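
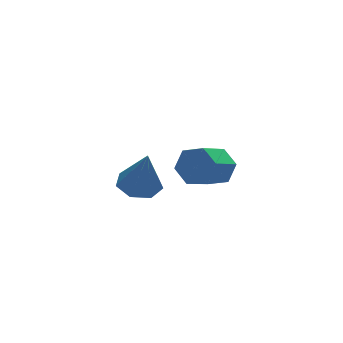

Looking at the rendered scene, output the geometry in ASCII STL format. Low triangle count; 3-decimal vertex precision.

solid 
facet normal -0.067 0.262 -0.963
outer loop
vertex -3.362 0.429 0.852
vertex -4.015 0.827 1.006
vertex -3.277 1.078 1.023
endloop
endfacet
facet normal 0.937 -0.199 0.288
outer loop
vertex -3.362 0.429 0.852
vertex -3.277 1.078 1.023
vertex -3.905 0.393 2.594
endloop
endfacet
facet normal -0.067 0.264 -0.962
outer loop
vertex -3.277 1.078 1.023
vertex -4.015 0.827 1.006
vertex -3.747 1.538 1.182
endloop
endfacet
facet normal 0.685 0.526 0.503
outer loop
vertex -3.277 1.078 1.023
vertex -3.747 1.538 1.182
vertex -3.905 0.393 2.594
endloop
endfacet
facet normal -0.067 0.263 -0.962
outer loop
vertex -3.747 1.538 1.182
vertex -4.015 0.827 1.006
vertex -4.419 1.463 1.208
endloop
endfacet
facet normal -0.063 0.779 0.624
outer loop
vertex -3.747 1.538 1.182
vertex -4.419 1.463 1.208
vertex -3.905 0.393 2.594
endloop
endfacet
facet normal -0.067 0.263 -0.962
outer loop
vertex -4.419 1.463 1.208
vertex -4.015 0.827 1.006
vertex -4.787 0.909 1.082
endloop
endfacet
facet normal -0.744 0.367 0.559
outer loop
vertex -4.419 1.463 1.208
vertex -4.787 0.909 1.082
vertex -3.905 0.393 2.594
endloop
endfacet
facet normal -0.067 0.263 -0.963
outer loop
vertex -4.787 0.909 1.082
vertex -4.015 0.827 1.006
vertex -4.574 0.293 0.899
endloop
endfacet
facet normal -0.845 -0.398 0.357
outer loop
vertex -4.787 0.909 1.082
vertex -4.574 0.293 0.899
vertex -3.905 0.393 2.594
endloop
endfacet
facet normal -0.068 0.264 -0.962
outer loop
vertex -4.574 0.293 0.899
vertex -4.015 0.827 1.006
vertex -3.94 0.08 0.796
endloop
endfacet
facet normal -0.289 -0.942 0.170
outer loop
vertex -4.574 0.293 0.899
vertex -3.94 0.08 0.796
vertex -3.905 0.393 2.594
endloop
endfacet
facet normal -0.066 0.264 -0.962
outer loop
vertex -3.94 0.08 0.796
vertex -4.015 0.827 1.006
vertex -3.362 0.429 0.852
endloop
endfacet
facet normal 0.502 -0.854 0.139
outer loop
vertex -3.94 0.08 0.796
vertex -3.362 0.429 0.852
vertex -3.905 0.393 2.594
endloop
endfacet
facet normal 0.747 0.421 -0.514
outer loop
vertex 0.761 3.392 -1.13
vertex 0.243 3.931 -1.441
vertex 0.629 4.093 -0.747
endloop
endfacet
facet normal 0.645 -0.269 0.715
outer loop
vertex 0.761 3.392 -1.13
vertex 0.629 4.093 -0.747
vertex -0.345 2.769 -0.368
endloop
endfacet
facet normal 0.644 -0.269 0.716
outer loop
vertex -0.345 2.769 -0.368
vertex 0.629 4.093 -0.747
vertex -0.477 3.471 0.014
endloop
endfacet
facet normal -0.747 -0.421 0.515
outer loop
vertex -0.345 2.769 -0.368
vertex -0.477 3.471 0.014
vertex -0.863 3.309 -0.679
endloop
endfacet
facet normal 0.747 0.421 -0.514
outer loop
vertex 0.629 4.093 -0.747
vertex 0.243 3.931 -1.441
vertex 0.111 4.633 -1.058
endloop
endfacet
facet normal 0.181 0.616 0.767
outer loop
vertex 0.629 4.093 -0.747
vertex 0.111 4.633 -1.058
vertex -0.477 3.471 0.014
endloop
endfacet
facet normal 0.181 0.616 0.767
outer loop
vertex -0.477 3.471 0.014
vertex 0.111 4.633 -1.058
vertex -0.995 4.01 -0.297
endloop
endfacet
facet normal -0.747 -0.421 0.515
outer loop
vertex -0.477 3.471 0.014
vertex -0.995 4.01 -0.297
vertex -0.863 3.309 -0.679
endloop
endfacet
facet normal 0.747 0.421 -0.514
outer loop
vertex 0.111 4.633 -1.058
vertex 0.243 3.931 -1.441
vertex -0.275 4.471 -1.752
endloop
endfacet
facet normal -0.463 0.885 0.051
outer loop
vertex 0.111 4.633 -1.058
vertex -0.275 4.471 -1.752
vertex -0.995 4.01 -0.297
endloop
endfacet
facet normal -0.463 0.885 0.051
outer loop
vertex -0.995 4.01 -0.297
vertex -0.275 4.471 -1.752
vertex -1.381 3.848 -0.99
endloop
endfacet
facet normal -0.747 -0.421 0.515
outer loop
vertex -0.995 4.01 -0.297
vertex -1.381 3.848 -0.99
vertex -0.863 3.309 -0.679
endloop
endfacet
facet normal 0.747 0.421 -0.515
outer loop
vertex -0.275 4.471 -1.752
vertex 0.243 3.931 -1.441
vertex -0.143 3.769 -2.134
endloop
endfacet
facet normal -0.644 0.268 -0.716
outer loop
vertex -0.275 4.471 -1.752
vertex -0.143 3.769 -2.134
vertex -1.381 3.848 -0.99
endloop
endfacet
facet normal -0.644 0.270 -0.716
outer loop
vertex -1.381 3.848 -0.99
vertex -0.143 3.769 -2.134
vertex -1.249 3.147 -1.373
endloop
endfacet
facet normal -0.747 -0.421 0.514
outer loop
vertex -1.381 3.848 -0.99
vertex -1.249 3.147 -1.373
vertex -0.863 3.309 -0.679
endloop
endfacet
facet normal 0.747 0.421 -0.515
outer loop
vertex -0.143 3.769 -2.134
vertex 0.243 3.931 -1.441
vertex 0.375 3.23 -1.823
endloop
endfacet
facet normal -0.181 -0.616 -0.767
outer loop
vertex -0.143 3.769 -2.134
vertex 0.375 3.23 -1.823
vertex -1.249 3.147 -1.373
endloop
endfacet
facet normal -0.181 -0.615 -0.767
outer loop
vertex -1.249 3.147 -1.373
vertex 0.375 3.23 -1.823
vertex -0.731 2.607 -1.062
endloop
endfacet
facet normal -0.747 -0.421 0.514
outer loop
vertex -1.249 3.147 -1.373
vertex -0.731 2.607 -1.062
vertex -0.863 3.309 -0.679
endloop
endfacet
facet normal 0.747 0.421 -0.515
outer loop
vertex 0.375 3.23 -1.823
vertex 0.243 3.931 -1.441
vertex 0.761 3.392 -1.13
endloop
endfacet
facet normal 0.463 -0.885 -0.051
outer loop
vertex 0.375 3.23 -1.823
vertex 0.761 3.392 -1.13
vertex -0.731 2.607 -1.062
endloop
endfacet
facet normal 0.463 -0.885 -0.051
outer loop
vertex -0.731 2.607 -1.062
vertex 0.761 3.392 -1.13
vertex -0.345 2.769 -0.368
endloop
endfacet
facet normal -0.747 -0.421 0.514
outer loop
vertex -0.731 2.607 -1.062
vertex -0.345 2.769 -0.368
vertex -0.863 3.309 -0.679
endloop
endfacet

endsolid


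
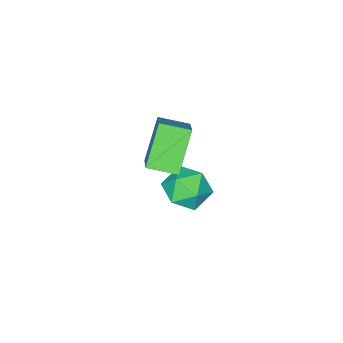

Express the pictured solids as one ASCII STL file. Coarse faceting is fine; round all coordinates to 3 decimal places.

solid 
facet normal -0.585 0.782 -0.216
outer loop
vertex 0.666 -2.782 4.525
vertex 1.79 -2.336 3.098
vertex -0.299 -3.801 3.447
endloop
endfacet
facet normal -0.601 -0.238 0.763
outer loop
vertex 0.39 -4.724 3.702
vertex 0.666 -2.782 4.525
vertex -0.299 -3.801 3.447
endloop
endfacet
facet normal -0.585 0.782 -0.217
outer loop
vertex -0.299 -3.801 3.447
vertex 1.79 -2.336 3.098
vertex 0.825 -3.356 2.02
endloop
endfacet
facet normal -0.546 -0.576 -0.609
outer loop
vertex 0.825 -3.356 2.02
vertex 0.39 -4.724 3.702
vertex -0.299 -3.801 3.447
endloop
endfacet
facet normal 0.545 0.575 0.609
outer loop
vertex 0.666 -2.782 4.525
vertex 2.479 -3.259 3.353
vertex 1.79 -2.336 3.098
endloop
endfacet
facet normal -0.601 -0.238 0.763
outer loop
vertex 1.355 -3.704 4.78
vertex 0.666 -2.782 4.525
vertex 0.39 -4.724 3.702
endloop
endfacet
facet normal 0.545 0.576 0.609
outer loop
vertex 1.355 -3.704 4.78
vertex 2.479 -3.259 3.353
vertex 0.666 -2.782 4.525
endloop
endfacet
facet normal 0.601 0.238 -0.763
outer loop
vertex 1.79 -2.336 3.098
vertex 2.479 -3.259 3.353
vertex 0.825 -3.356 2.02
endloop
endfacet
facet normal -0.545 -0.576 -0.609
outer loop
vertex 1.514 -4.278 2.275
vertex 0.39 -4.724 3.702
vertex 0.825 -3.356 2.02
endloop
endfacet
facet normal 0.601 0.238 -0.763
outer loop
vertex 0.825 -3.356 2.02
vertex 2.479 -3.259 3.353
vertex 1.514 -4.278 2.275
endloop
endfacet
facet normal 0.585 -0.782 0.216
outer loop
vertex 1.514 -4.278 2.275
vertex 1.355 -3.704 4.78
vertex 0.39 -4.724 3.702
endloop
endfacet
facet normal 0.584 -0.782 0.216
outer loop
vertex 2.479 -3.259 3.353
vertex 1.355 -3.704 4.78
vertex 1.514 -4.278 2.275
endloop
endfacet
facet normal 0.159 0.443 0.882
outer loop
vertex 0.198 -2.956 0.084
vertex -0.593 -3.463 0.481
vertex 0.342 -3.869 0.516
endloop
endfacet
facet normal 0.770 0.368 0.522
outer loop
vertex 0.198 -2.956 0.084
vertex 0.342 -3.869 0.516
vertex 0.82 -3.634 -0.355
endloop
endfacet
facet normal 0.699 0.708 -0.102
outer loop
vertex 0.198 -2.956 0.084
vertex 0.82 -3.634 -0.355
vertex 0.18 -3.084 -0.927
endloop
endfacet
facet normal 0.045 0.991 -0.126
outer loop
vertex 0.198 -2.956 0.084
vertex 0.18 -3.084 -0.927
vertex -0.693 -2.979 -0.411
endloop
endfacet
facet normal -0.289 0.828 0.481
outer loop
vertex 0.198 -2.956 0.084
vertex -0.693 -2.979 -0.411
vertex -0.593 -3.463 0.481
endloop
endfacet
facet normal 0.863 -0.327 0.386
outer loop
vertex 0.82 -3.634 -0.355
vertex 0.342 -3.869 0.516
vertex 0.413 -4.561 -0.229
endloop
endfacet
facet normal -0.126 -0.206 0.970
outer loop
vertex 0.342 -3.869 0.516
vertex -0.593 -3.463 0.481
vertex -0.46 -4.456 0.287
endloop
endfacet
facet normal -0.850 0.417 0.322
outer loop
vertex -0.593 -3.463 0.481
vertex -0.693 -2.979 -0.411
vertex -1.1 -3.906 -0.285
endloop
endfacet
facet normal -0.310 0.682 -0.663
outer loop
vertex -0.693 -2.979 -0.411
vertex 0.18 -3.084 -0.927
vertex -0.622 -3.671 -1.156
endloop
endfacet
facet normal 0.749 0.222 -0.624
outer loop
vertex 0.18 -3.084 -0.927
vertex 0.82 -3.634 -0.355
vertex 0.313 -4.077 -1.121
endloop
endfacet
facet normal -0.045 -0.991 0.126
outer loop
vertex -0.478 -4.584 -0.724
vertex 0.413 -4.561 -0.229
vertex -0.46 -4.456 0.287
endloop
endfacet
facet normal -0.699 -0.708 0.102
outer loop
vertex -0.478 -4.584 -0.724
vertex -0.46 -4.456 0.287
vertex -1.1 -3.906 -0.285
endloop
endfacet
facet normal -0.770 -0.368 -0.522
outer loop
vertex -0.478 -4.584 -0.724
vertex -1.1 -3.906 -0.285
vertex -0.622 -3.671 -1.156
endloop
endfacet
facet normal -0.159 -0.443 -0.882
outer loop
vertex -0.478 -4.584 -0.724
vertex -0.622 -3.671 -1.156
vertex 0.313 -4.077 -1.121
endloop
endfacet
facet normal 0.289 -0.828 -0.481
outer loop
vertex -0.478 -4.584 -0.724
vertex 0.313 -4.077 -1.121
vertex 0.413 -4.561 -0.229
endloop
endfacet
facet normal 0.310 -0.682 0.663
outer loop
vertex -0.46 -4.456 0.287
vertex 0.413 -4.561 -0.229
vertex 0.342 -3.869 0.516
endloop
endfacet
facet normal -0.749 -0.222 0.624
outer loop
vertex -1.1 -3.906 -0.285
vertex -0.46 -4.456 0.287
vertex -0.593 -3.463 0.481
endloop
endfacet
facet normal -0.863 0.327 -0.386
outer loop
vertex -0.622 -3.671 -1.156
vertex -1.1 -3.906 -0.285
vertex -0.693 -2.979 -0.411
endloop
endfacet
facet normal 0.126 0.206 -0.970
outer loop
vertex 0.313 -4.077 -1.121
vertex -0.622 -3.671 -1.156
vertex 0.18 -3.084 -0.927
endloop
endfacet
facet normal 0.850 -0.417 -0.322
outer loop
vertex 0.413 -4.561 -0.229
vertex 0.313 -4.077 -1.121
vertex 0.82 -3.634 -0.355
endloop
endfacet

endsolid


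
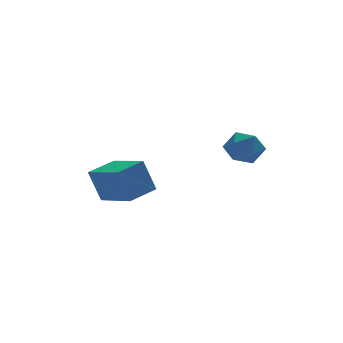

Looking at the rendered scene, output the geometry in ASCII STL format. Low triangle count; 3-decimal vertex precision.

solid 
facet normal -0.547 0.751 0.371
outer loop
vertex 2.261 -0.096 -0.058
vertex 2.726 -0.052 0.538
vertex 2.866 0.357 -0.083
endloop
endfacet
facet normal -0.572 0.746 -0.341
outer loop
vertex 2.261 -0.096 -0.058
vertex 2.866 0.357 -0.083
vertex 2.681 -0.061 -0.686
endloop
endfacet
facet normal -0.829 0.113 -0.548
outer loop
vertex 2.261 -0.096 -0.058
vertex 2.681 -0.061 -0.686
vertex 2.426 -0.73 -0.438
endloop
endfacet
facet normal -0.962 -0.272 0.036
outer loop
vertex 2.261 -0.096 -0.058
vertex 2.426 -0.73 -0.438
vertex 2.453 -0.724 0.319
endloop
endfacet
facet normal -0.787 0.123 0.605
outer loop
vertex 2.261 -0.096 -0.058
vertex 2.453 -0.724 0.319
vertex 2.726 -0.052 0.538
endloop
endfacet
facet normal 0.095 0.804 -0.587
outer loop
vertex 2.681 -0.061 -0.686
vertex 2.866 0.357 -0.083
vertex 3.407 0.004 -0.479
endloop
endfacet
facet normal 0.137 0.813 0.566
outer loop
vertex 2.866 0.357 -0.083
vertex 2.726 -0.052 0.538
vertex 3.434 0.01 0.278
endloop
endfacet
facet normal -0.251 -0.206 0.946
outer loop
vertex 2.726 -0.052 0.538
vertex 2.453 -0.724 0.319
vertex 3.179 -0.659 0.526
endloop
endfacet
facet normal -0.533 -0.846 0.026
outer loop
vertex 2.453 -0.724 0.319
vertex 2.426 -0.73 -0.438
vertex 2.994 -1.077 -0.077
endloop
endfacet
facet normal -0.319 -0.220 -0.922
outer loop
vertex 2.426 -0.73 -0.438
vertex 2.681 -0.061 -0.686
vertex 3.134 -0.668 -0.698
endloop
endfacet
facet normal 0.962 0.272 -0.036
outer loop
vertex 3.599 -0.624 -0.102
vertex 3.407 0.004 -0.479
vertex 3.434 0.01 0.278
endloop
endfacet
facet normal 0.829 -0.113 0.548
outer loop
vertex 3.599 -0.624 -0.102
vertex 3.434 0.01 0.278
vertex 3.179 -0.659 0.526
endloop
endfacet
facet normal 0.572 -0.746 0.341
outer loop
vertex 3.599 -0.624 -0.102
vertex 3.179 -0.659 0.526
vertex 2.994 -1.077 -0.077
endloop
endfacet
facet normal 0.547 -0.751 -0.371
outer loop
vertex 3.599 -0.624 -0.102
vertex 2.994 -1.077 -0.077
vertex 3.134 -0.668 -0.698
endloop
endfacet
facet normal 0.787 -0.123 -0.605
outer loop
vertex 3.599 -0.624 -0.102
vertex 3.134 -0.668 -0.698
vertex 3.407 0.004 -0.479
endloop
endfacet
facet normal 0.533 0.846 -0.026
outer loop
vertex 3.434 0.01 0.278
vertex 3.407 0.004 -0.479
vertex 2.866 0.357 -0.083
endloop
endfacet
facet normal 0.319 0.220 0.922
outer loop
vertex 3.179 -0.659 0.526
vertex 3.434 0.01 0.278
vertex 2.726 -0.052 0.538
endloop
endfacet
facet normal -0.095 -0.804 0.587
outer loop
vertex 2.994 -1.077 -0.077
vertex 3.179 -0.659 0.526
vertex 2.453 -0.724 0.319
endloop
endfacet
facet normal -0.137 -0.813 -0.566
outer loop
vertex 3.134 -0.668 -0.698
vertex 2.994 -1.077 -0.077
vertex 2.426 -0.73 -0.438
endloop
endfacet
facet normal 0.251 0.206 -0.946
outer loop
vertex 3.407 0.004 -0.479
vertex 3.134 -0.668 -0.698
vertex 2.681 -0.061 -0.686
endloop
endfacet
facet normal -0.863 -0.467 -0.194
outer loop
vertex -1.328 -0.03 -0.928
vertex -1.992 1.381 -1.369
vertex -0.935 -0.236 -2.182
endloop
endfacet
facet normal 0.410 -0.871 0.271
outer loop
vertex 0.092 0.319 -1.951
vertex -1.328 -0.03 -0.928
vertex -0.935 -0.236 -2.182
endloop
endfacet
facet normal -0.863 -0.467 -0.194
outer loop
vertex -0.935 -0.236 -2.182
vertex -1.992 1.381 -1.369
vertex -1.599 1.174 -2.622
endloop
endfacet
facet normal 0.296 -0.155 -0.943
outer loop
vertex -1.599 1.174 -2.622
vertex 0.092 0.319 -1.951
vertex -0.935 -0.236 -2.182
endloop
endfacet
facet normal -0.296 0.155 0.942
outer loop
vertex -1.328 -0.03 -0.928
vertex -0.965 1.936 -1.138
vertex -1.992 1.381 -1.369
endloop
endfacet
facet normal 0.410 -0.870 0.272
outer loop
vertex -0.301 0.526 -0.698
vertex -1.328 -0.03 -0.928
vertex 0.092 0.319 -1.951
endloop
endfacet
facet normal -0.295 0.155 0.943
outer loop
vertex -0.301 0.526 -0.698
vertex -0.965 1.936 -1.138
vertex -1.328 -0.03 -0.928
endloop
endfacet
facet normal -0.409 0.871 -0.272
outer loop
vertex -1.992 1.381 -1.369
vertex -0.965 1.936 -1.138
vertex -1.599 1.174 -2.622
endloop
endfacet
facet normal 0.295 -0.156 -0.943
outer loop
vertex -0.572 1.73 -2.392
vertex 0.092 0.319 -1.951
vertex -1.599 1.174 -2.622
endloop
endfacet
facet normal -0.410 0.870 -0.272
outer loop
vertex -1.599 1.174 -2.622
vertex -0.965 1.936 -1.138
vertex -0.572 1.73 -2.392
endloop
endfacet
facet normal 0.863 0.467 0.194
outer loop
vertex -0.572 1.73 -2.392
vertex -0.301 0.526 -0.698
vertex 0.092 0.319 -1.951
endloop
endfacet
facet normal 0.863 0.467 0.194
outer loop
vertex -0.965 1.936 -1.138
vertex -0.301 0.526 -0.698
vertex -0.572 1.73 -2.392
endloop
endfacet

endsolid


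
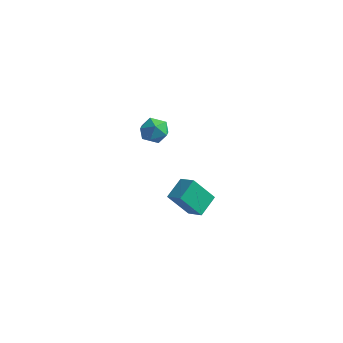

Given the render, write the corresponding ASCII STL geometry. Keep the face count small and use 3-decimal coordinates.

solid 
facet normal -0.495 -0.356 0.793
outer loop
vertex 4.014 -0.114 -2.52
vertex 2.903 0.211 -3.067
vertex 3.934 -1.562 -3.219
endloop
endfacet
facet normal 0.868 -0.254 0.427
outer loop
vertex 4.977 -0.811 -4.893
vertex 4.014 -0.114 -2.52
vertex 3.934 -1.562 -3.219
endloop
endfacet
facet normal -0.495 -0.356 0.793
outer loop
vertex 3.934 -1.562 -3.219
vertex 2.903 0.211 -3.067
vertex 2.823 -1.237 -3.766
endloop
endfacet
facet normal -0.049 -0.899 -0.434
outer loop
vertex 2.823 -1.237 -3.766
vertex 4.977 -0.811 -4.893
vertex 3.934 -1.562 -3.219
endloop
endfacet
facet normal 0.049 0.899 0.434
outer loop
vertex 4.014 -0.114 -2.52
vertex 3.946 0.962 -4.741
vertex 2.903 0.211 -3.067
endloop
endfacet
facet normal 0.868 -0.254 0.427
outer loop
vertex 5.057 0.637 -4.194
vertex 4.014 -0.114 -2.52
vertex 4.977 -0.811 -4.893
endloop
endfacet
facet normal 0.049 0.899 0.434
outer loop
vertex 5.057 0.637 -4.194
vertex 3.946 0.962 -4.741
vertex 4.014 -0.114 -2.52
endloop
endfacet
facet normal -0.868 0.254 -0.427
outer loop
vertex 2.903 0.211 -3.067
vertex 3.946 0.962 -4.741
vertex 2.823 -1.237 -3.766
endloop
endfacet
facet normal -0.049 -0.899 -0.434
outer loop
vertex 3.866 -0.486 -5.44
vertex 4.977 -0.811 -4.893
vertex 2.823 -1.237 -3.766
endloop
endfacet
facet normal -0.868 0.254 -0.427
outer loop
vertex 2.823 -1.237 -3.766
vertex 3.946 0.962 -4.741
vertex 3.866 -0.486 -5.44
endloop
endfacet
facet normal 0.495 0.356 -0.793
outer loop
vertex 3.866 -0.486 -5.44
vertex 5.057 0.637 -4.194
vertex 4.977 -0.811 -4.893
endloop
endfacet
facet normal 0.495 0.356 -0.793
outer loop
vertex 3.946 0.962 -4.741
vertex 5.057 0.637 -4.194
vertex 3.866 -0.486 -5.44
endloop
endfacet
facet normal -0.727 0.553 0.408
outer loop
vertex 2.789 -2.183 3.781
vertex 2.151 -2.927 3.652
vertex 2.671 -2.861 4.49
endloop
endfacet
facet normal -0.091 0.727 0.680
outer loop
vertex 2.789 -2.183 3.781
vertex 2.671 -2.861 4.49
vertex 3.576 -2.536 4.263
endloop
endfacet
facet normal 0.331 0.933 0.143
outer loop
vertex 2.789 -2.183 3.781
vertex 3.576 -2.536 4.263
vertex 3.616 -2.4 3.285
endloop
endfacet
facet normal -0.045 0.886 -0.462
outer loop
vertex 2.789 -2.183 3.781
vertex 3.616 -2.4 3.285
vertex 2.735 -2.642 2.907
endloop
endfacet
facet normal -0.698 0.651 -0.299
outer loop
vertex 2.789 -2.183 3.781
vertex 2.735 -2.642 2.907
vertex 2.151 -2.927 3.652
endloop
endfacet
facet normal 0.193 0.141 0.971
outer loop
vertex 3.576 -2.536 4.263
vertex 2.671 -2.861 4.49
vertex 3.425 -3.498 4.433
endloop
endfacet
facet normal -0.836 -0.141 0.530
outer loop
vertex 2.671 -2.861 4.49
vertex 2.151 -2.927 3.652
vertex 2.544 -3.74 4.055
endloop
endfacet
facet normal -0.790 0.016 -0.613
outer loop
vertex 2.151 -2.927 3.652
vertex 2.735 -2.642 2.907
vertex 2.584 -3.604 3.077
endloop
endfacet
facet normal 0.268 0.396 -0.878
outer loop
vertex 2.735 -2.642 2.907
vertex 3.616 -2.4 3.285
vertex 3.489 -3.279 2.85
endloop
endfacet
facet normal 0.875 0.473 0.102
outer loop
vertex 3.616 -2.4 3.285
vertex 3.576 -2.536 4.263
vertex 4.009 -3.213 3.688
endloop
endfacet
facet normal 0.045 -0.886 0.462
outer loop
vertex 3.371 -3.957 3.559
vertex 3.425 -3.498 4.433
vertex 2.544 -3.74 4.055
endloop
endfacet
facet normal -0.331 -0.933 -0.143
outer loop
vertex 3.371 -3.957 3.559
vertex 2.544 -3.74 4.055
vertex 2.584 -3.604 3.077
endloop
endfacet
facet normal 0.091 -0.727 -0.680
outer loop
vertex 3.371 -3.957 3.559
vertex 2.584 -3.604 3.077
vertex 3.489 -3.279 2.85
endloop
endfacet
facet normal 0.727 -0.553 -0.408
outer loop
vertex 3.371 -3.957 3.559
vertex 3.489 -3.279 2.85
vertex 4.009 -3.213 3.688
endloop
endfacet
facet normal 0.698 -0.651 0.299
outer loop
vertex 3.371 -3.957 3.559
vertex 4.009 -3.213 3.688
vertex 3.425 -3.498 4.433
endloop
endfacet
facet normal -0.268 -0.396 0.878
outer loop
vertex 2.544 -3.74 4.055
vertex 3.425 -3.498 4.433
vertex 2.671 -2.861 4.49
endloop
endfacet
facet normal -0.875 -0.473 -0.102
outer loop
vertex 2.584 -3.604 3.077
vertex 2.544 -3.74 4.055
vertex 2.151 -2.927 3.652
endloop
endfacet
facet normal -0.193 -0.141 -0.971
outer loop
vertex 3.489 -3.279 2.85
vertex 2.584 -3.604 3.077
vertex 2.735 -2.642 2.907
endloop
endfacet
facet normal 0.836 0.141 -0.530
outer loop
vertex 4.009 -3.213 3.688
vertex 3.489 -3.279 2.85
vertex 3.616 -2.4 3.285
endloop
endfacet
facet normal 0.790 -0.016 0.613
outer loop
vertex 3.425 -3.498 4.433
vertex 4.009 -3.213 3.688
vertex 3.576 -2.536 4.263
endloop
endfacet

endsolid


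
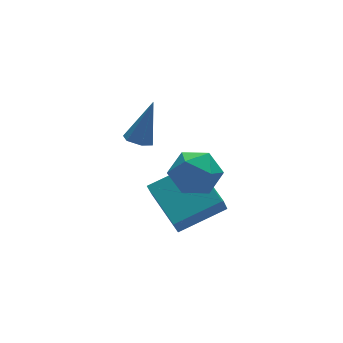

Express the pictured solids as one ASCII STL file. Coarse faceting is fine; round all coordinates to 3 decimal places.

solid 
facet normal -0.639 0.445 0.627
outer loop
vertex -2.572 -1.59 -0.896
vertex -2.1 -2.069 -0.074
vertex -1.759 -1.118 -0.402
endloop
endfacet
facet normal -0.524 0.850 0.050
outer loop
vertex -2.572 -1.59 -0.896
vertex -1.759 -1.118 -0.402
vertex -1.822 -1.095 -1.462
endloop
endfacet
facet normal -0.708 0.471 -0.526
outer loop
vertex -2.572 -1.59 -0.896
vertex -1.822 -1.095 -1.462
vertex -2.202 -2.031 -1.789
endloop
endfacet
facet normal -0.937 -0.169 -0.305
outer loop
vertex -2.572 -1.59 -0.896
vertex -2.202 -2.031 -1.789
vertex -2.373 -2.633 -0.931
endloop
endfacet
facet normal -0.895 -0.184 0.406
outer loop
vertex -2.572 -1.59 -0.896
vertex -2.373 -2.633 -0.931
vertex -2.1 -2.069 -0.074
endloop
endfacet
facet normal 0.176 0.984 0.011
outer loop
vertex -1.822 -1.095 -1.462
vertex -1.759 -1.118 -0.402
vertex -0.887 -1.267 -0.989
endloop
endfacet
facet normal -0.012 0.330 0.944
outer loop
vertex -1.759 -1.118 -0.402
vertex -2.1 -2.069 -0.074
vertex -1.058 -1.869 -0.131
endloop
endfacet
facet normal -0.424 -0.688 0.588
outer loop
vertex -2.1 -2.069 -0.074
vertex -2.373 -2.633 -0.931
vertex -1.438 -2.805 -0.458
endloop
endfacet
facet normal -0.493 -0.663 -0.563
outer loop
vertex -2.373 -2.633 -0.931
vertex -2.202 -2.031 -1.789
vertex -1.501 -2.782 -1.518
endloop
endfacet
facet normal -0.122 0.371 -0.921
outer loop
vertex -2.202 -2.031 -1.789
vertex -1.822 -1.095 -1.462
vertex -1.16 -1.831 -1.846
endloop
endfacet
facet normal 0.937 0.169 0.305
outer loop
vertex -0.688 -2.31 -1.024
vertex -0.887 -1.267 -0.989
vertex -1.058 -1.869 -0.131
endloop
endfacet
facet normal 0.708 -0.471 0.526
outer loop
vertex -0.688 -2.31 -1.024
vertex -1.058 -1.869 -0.131
vertex -1.438 -2.805 -0.458
endloop
endfacet
facet normal 0.524 -0.850 -0.050
outer loop
vertex -0.688 -2.31 -1.024
vertex -1.438 -2.805 -0.458
vertex -1.501 -2.782 -1.518
endloop
endfacet
facet normal 0.639 -0.445 -0.627
outer loop
vertex -0.688 -2.31 -1.024
vertex -1.501 -2.782 -1.518
vertex -1.16 -1.831 -1.846
endloop
endfacet
facet normal 0.895 0.184 -0.406
outer loop
vertex -0.688 -2.31 -1.024
vertex -1.16 -1.831 -1.846
vertex -0.887 -1.267 -0.989
endloop
endfacet
facet normal 0.493 0.663 0.563
outer loop
vertex -1.058 -1.869 -0.131
vertex -0.887 -1.267 -0.989
vertex -1.759 -1.118 -0.402
endloop
endfacet
facet normal 0.122 -0.371 0.921
outer loop
vertex -1.438 -2.805 -0.458
vertex -1.058 -1.869 -0.131
vertex -2.1 -2.069 -0.074
endloop
endfacet
facet normal -0.176 -0.984 -0.011
outer loop
vertex -1.501 -2.782 -1.518
vertex -1.438 -2.805 -0.458
vertex -2.373 -2.633 -0.931
endloop
endfacet
facet normal 0.012 -0.330 -0.944
outer loop
vertex -1.16 -1.831 -1.846
vertex -1.501 -2.782 -1.518
vertex -2.202 -2.031 -1.789
endloop
endfacet
facet normal 0.424 0.688 -0.588
outer loop
vertex -0.887 -1.267 -0.989
vertex -1.16 -1.831 -1.846
vertex -1.822 -1.095 -1.462
endloop
endfacet
facet normal -0.419 -0.176 -0.891
outer loop
vertex -1.16 2.907 -2.859
vertex -1.687 2.77 -2.584
vertex -1.571 3.345 -2.752
endloop
endfacet
facet normal 0.697 0.696 -0.170
outer loop
vertex -1.16 2.907 -2.859
vertex -1.571 3.345 -2.752
vertex -0.873 3.11 -0.856
endloop
endfacet
facet normal -0.420 -0.175 -0.890
outer loop
vertex -1.571 3.345 -2.752
vertex -1.687 2.77 -2.584
vertex -2.098 3.207 -2.476
endloop
endfacet
facet normal -0.160 0.971 0.179
outer loop
vertex -1.571 3.345 -2.752
vertex -2.098 3.207 -2.476
vertex -0.873 3.11 -0.856
endloop
endfacet
facet normal -0.419 -0.174 -0.891
outer loop
vertex -2.098 3.207 -2.476
vertex -1.687 2.77 -2.584
vertex -2.214 2.632 -2.309
endloop
endfacet
facet normal -0.746 0.320 0.584
outer loop
vertex -2.098 3.207 -2.476
vertex -2.214 2.632 -2.309
vertex -0.873 3.11 -0.856
endloop
endfacet
facet normal -0.419 -0.176 -0.891
outer loop
vertex -2.214 2.632 -2.309
vertex -1.687 2.77 -2.584
vertex -1.803 2.195 -2.416
endloop
endfacet
facet normal -0.476 -0.604 0.639
outer loop
vertex -2.214 2.632 -2.309
vertex -1.803 2.195 -2.416
vertex -0.873 3.11 -0.856
endloop
endfacet
facet normal -0.419 -0.176 -0.891
outer loop
vertex -1.803 2.195 -2.416
vertex -1.687 2.77 -2.584
vertex -1.276 2.332 -2.691
endloop
endfacet
facet normal 0.379 -0.879 0.289
outer loop
vertex -1.803 2.195 -2.416
vertex -1.276 2.332 -2.691
vertex -0.873 3.11 -0.856
endloop
endfacet
facet normal -0.419 -0.176 -0.891
outer loop
vertex -1.276 2.332 -2.691
vertex -1.687 2.77 -2.584
vertex -1.16 2.907 -2.859
endloop
endfacet
facet normal 0.967 -0.229 -0.115
outer loop
vertex -1.276 2.332 -2.691
vertex -1.16 2.907 -2.859
vertex -0.873 3.11 -0.856
endloop
endfacet
facet normal -0.352 -0.363 0.863
outer loop
vertex -0.547 0.164 -2.382
vertex -2.479 0.305 -3.111
vertex -0.403 -1.779 -3.14
endloop
endfacet
facet normal 0.934 -0.068 0.352
outer loop
vertex -0.041 -1.405 -4.029
vertex -0.547 0.164 -2.382
vertex -0.403 -1.779 -3.14
endloop
endfacet
facet normal -0.352 -0.363 0.863
outer loop
vertex -0.403 -1.779 -3.14
vertex -2.479 0.305 -3.111
vertex -2.336 -1.637 -3.869
endloop
endfacet
facet normal 0.069 -0.929 -0.363
outer loop
vertex -2.336 -1.637 -3.869
vertex -0.041 -1.405 -4.029
vertex -0.403 -1.779 -3.14
endloop
endfacet
facet normal -0.069 0.929 0.363
outer loop
vertex -0.547 0.164 -2.382
vertex -2.117 0.679 -4.0
vertex -2.479 0.305 -3.111
endloop
endfacet
facet normal 0.933 -0.069 0.352
outer loop
vertex -0.184 0.537 -3.271
vertex -0.547 0.164 -2.382
vertex -0.041 -1.405 -4.029
endloop
endfacet
facet normal -0.068 0.930 0.362
outer loop
vertex -0.184 0.537 -3.271
vertex -2.117 0.679 -4.0
vertex -0.547 0.164 -2.382
endloop
endfacet
facet normal -0.934 0.068 -0.351
outer loop
vertex -2.479 0.305 -3.111
vertex -2.117 0.679 -4.0
vertex -2.336 -1.637 -3.869
endloop
endfacet
facet normal 0.069 -0.930 -0.362
outer loop
vertex -1.973 -1.264 -4.758
vertex -0.041 -1.405 -4.029
vertex -2.336 -1.637 -3.869
endloop
endfacet
facet normal -0.933 0.068 -0.352
outer loop
vertex -2.336 -1.637 -3.869
vertex -2.117 0.679 -4.0
vertex -1.973 -1.264 -4.758
endloop
endfacet
facet normal 0.352 0.363 -0.863
outer loop
vertex -1.973 -1.264 -4.758
vertex -0.184 0.537 -3.271
vertex -0.041 -1.405 -4.029
endloop
endfacet
facet normal 0.352 0.363 -0.863
outer loop
vertex -2.117 0.679 -4.0
vertex -0.184 0.537 -3.271
vertex -1.973 -1.264 -4.758
endloop
endfacet

endsolid


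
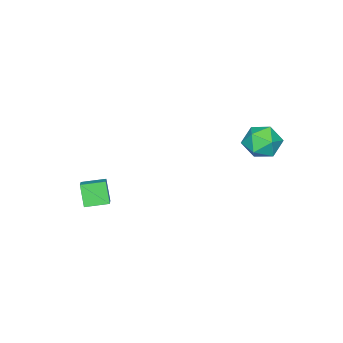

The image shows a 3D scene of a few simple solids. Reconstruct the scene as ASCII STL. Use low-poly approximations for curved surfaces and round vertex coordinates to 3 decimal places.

solid 
facet normal -0.291 -0.410 0.864
outer loop
vertex 4.037 -3.716 -2.484
vertex 3.164 -2.754 -2.321
vertex 3.172 -4.397 -3.098
endloop
endfacet
facet normal 0.667 -0.735 -0.125
outer loop
vertex 3.576 -3.826 -4.299
vertex 4.037 -3.716 -2.484
vertex 3.172 -4.397 -3.098
endloop
endfacet
facet normal -0.290 -0.410 0.865
outer loop
vertex 3.172 -4.397 -3.098
vertex 3.164 -2.754 -2.321
vertex 2.299 -3.434 -2.934
endloop
endfacet
facet normal -0.687 -0.539 -0.487
outer loop
vertex 2.299 -3.434 -2.934
vertex 3.576 -3.826 -4.299
vertex 3.172 -4.397 -3.098
endloop
endfacet
facet normal 0.686 0.540 0.488
outer loop
vertex 4.037 -3.716 -2.484
vertex 3.568 -2.183 -3.522
vertex 3.164 -2.754 -2.321
endloop
endfacet
facet normal 0.666 -0.735 -0.125
outer loop
vertex 4.441 -3.146 -3.686
vertex 4.037 -3.716 -2.484
vertex 3.576 -3.826 -4.299
endloop
endfacet
facet normal 0.687 0.540 0.487
outer loop
vertex 4.441 -3.146 -3.686
vertex 3.568 -2.183 -3.522
vertex 4.037 -3.716 -2.484
endloop
endfacet
facet normal -0.666 0.735 0.125
outer loop
vertex 3.164 -2.754 -2.321
vertex 3.568 -2.183 -3.522
vertex 2.299 -3.434 -2.934
endloop
endfacet
facet normal -0.686 -0.540 -0.487
outer loop
vertex 2.703 -2.864 -4.136
vertex 3.576 -3.826 -4.299
vertex 2.299 -3.434 -2.934
endloop
endfacet
facet normal -0.667 0.735 0.124
outer loop
vertex 2.299 -3.434 -2.934
vertex 3.568 -2.183 -3.522
vertex 2.703 -2.864 -4.136
endloop
endfacet
facet normal 0.290 0.410 -0.865
outer loop
vertex 2.703 -2.864 -4.136
vertex 4.441 -3.146 -3.686
vertex 3.576 -3.826 -4.299
endloop
endfacet
facet normal 0.290 0.410 -0.864
outer loop
vertex 3.568 -2.183 -3.522
vertex 4.441 -3.146 -3.686
vertex 2.703 -2.864 -4.136
endloop
endfacet
facet normal -0.909 0.336 -0.248
outer loop
vertex -2.609 3.4 -0.5
vertex -3.024 2.988 0.462
vertex -2.625 4.039 0.426
endloop
endfacet
facet normal -0.400 0.751 -0.525
outer loop
vertex -2.609 3.4 -0.5
vertex -2.625 4.039 0.426
vertex -1.724 4.047 -0.248
endloop
endfacet
facet normal 0.016 0.343 -0.939
outer loop
vertex -2.609 3.4 -0.5
vertex -1.724 4.047 -0.248
vertex -1.565 3.0 -0.628
endloop
endfacet
facet normal -0.236 -0.323 -0.916
outer loop
vertex -2.609 3.4 -0.5
vertex -1.565 3.0 -0.628
vertex -2.369 2.345 -0.19
endloop
endfacet
facet normal -0.808 -0.328 -0.489
outer loop
vertex -2.609 3.4 -0.5
vertex -2.369 2.345 -0.19
vertex -3.024 2.988 0.462
endloop
endfacet
facet normal -0.001 1.000 0.011
outer loop
vertex -1.724 4.047 -0.248
vertex -2.625 4.039 0.426
vertex -1.591 4.035 0.87
endloop
endfacet
facet normal -0.824 0.329 0.461
outer loop
vertex -2.625 4.039 0.426
vertex -3.024 2.988 0.462
vertex -2.395 3.38 1.308
endloop
endfacet
facet normal -0.662 -0.746 0.071
outer loop
vertex -3.024 2.988 0.462
vertex -2.369 2.345 -0.19
vertex -2.236 2.333 0.928
endloop
endfacet
facet normal 0.264 -0.739 -0.621
outer loop
vertex -2.369 2.345 -0.19
vertex -1.565 3.0 -0.628
vertex -1.335 2.341 0.254
endloop
endfacet
facet normal 0.672 0.341 -0.658
outer loop
vertex -1.565 3.0 -0.628
vertex -1.724 4.047 -0.248
vertex -0.936 3.392 0.218
endloop
endfacet
facet normal 0.236 0.323 0.916
outer loop
vertex -1.351 2.98 1.18
vertex -1.591 4.035 0.87
vertex -2.395 3.38 1.308
endloop
endfacet
facet normal -0.016 -0.343 0.939
outer loop
vertex -1.351 2.98 1.18
vertex -2.395 3.38 1.308
vertex -2.236 2.333 0.928
endloop
endfacet
facet normal 0.400 -0.751 0.525
outer loop
vertex -1.351 2.98 1.18
vertex -2.236 2.333 0.928
vertex -1.335 2.341 0.254
endloop
endfacet
facet normal 0.909 -0.336 0.248
outer loop
vertex -1.351 2.98 1.18
vertex -1.335 2.341 0.254
vertex -0.936 3.392 0.218
endloop
endfacet
facet normal 0.808 0.328 0.489
outer loop
vertex -1.351 2.98 1.18
vertex -0.936 3.392 0.218
vertex -1.591 4.035 0.87
endloop
endfacet
facet normal -0.264 0.739 0.621
outer loop
vertex -2.395 3.38 1.308
vertex -1.591 4.035 0.87
vertex -2.625 4.039 0.426
endloop
endfacet
facet normal -0.672 -0.341 0.658
outer loop
vertex -2.236 2.333 0.928
vertex -2.395 3.38 1.308
vertex -3.024 2.988 0.462
endloop
endfacet
facet normal 0.001 -1.000 -0.011
outer loop
vertex -1.335 2.341 0.254
vertex -2.236 2.333 0.928
vertex -2.369 2.345 -0.19
endloop
endfacet
facet normal 0.824 -0.329 -0.461
outer loop
vertex -0.936 3.392 0.218
vertex -1.335 2.341 0.254
vertex -1.565 3.0 -0.628
endloop
endfacet
facet normal 0.662 0.746 -0.071
outer loop
vertex -1.591 4.035 0.87
vertex -0.936 3.392 0.218
vertex -1.724 4.047 -0.248
endloop
endfacet

endsolid


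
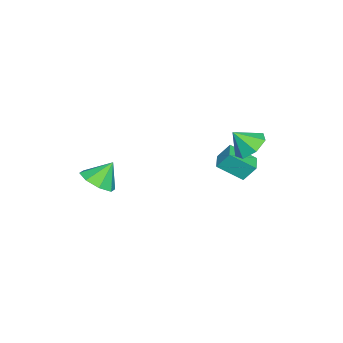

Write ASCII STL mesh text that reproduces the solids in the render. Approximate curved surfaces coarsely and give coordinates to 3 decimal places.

solid 
facet normal 0.380 -0.465 -0.799
outer loop
vertex 4.899 -4.049 -0.506
vertex 4.096 -3.736 -1.07
vertex 5.026 -3.352 -0.851
endloop
endfacet
facet normal 0.540 0.292 0.789
outer loop
vertex 4.899 -4.049 -0.506
vertex 5.026 -3.352 -0.851
vertex 3.564 -3.084 0.05
endloop
endfacet
facet normal 0.381 -0.466 -0.799
outer loop
vertex 5.026 -3.352 -0.851
vertex 4.096 -3.736 -1.07
vertex 4.609 -2.88 -1.325
endloop
endfacet
facet normal 0.414 0.801 0.433
outer loop
vertex 5.026 -3.352 -0.851
vertex 4.609 -2.88 -1.325
vertex 3.564 -3.084 0.05
endloop
endfacet
facet normal 0.378 -0.465 -0.800
outer loop
vertex 4.609 -2.88 -1.325
vertex 4.096 -3.736 -1.07
vertex 3.89 -2.909 -1.648
endloop
endfacet
facet normal -0.079 0.993 0.087
outer loop
vertex 4.609 -2.88 -1.325
vertex 3.89 -2.909 -1.648
vertex 3.564 -3.084 0.05
endloop
endfacet
facet normal 0.379 -0.465 -0.800
outer loop
vertex 3.89 -2.909 -1.648
vertex 4.096 -3.736 -1.07
vertex 3.293 -3.422 -1.633
endloop
endfacet
facet normal -0.652 0.757 -0.047
outer loop
vertex 3.89 -2.909 -1.648
vertex 3.293 -3.422 -1.633
vertex 3.564 -3.084 0.05
endloop
endfacet
facet normal 0.379 -0.465 -0.800
outer loop
vertex 3.293 -3.422 -1.633
vertex 4.096 -3.736 -1.07
vertex 3.165 -4.12 -1.288
endloop
endfacet
facet normal -0.967 0.231 0.109
outer loop
vertex 3.293 -3.422 -1.633
vertex 3.165 -4.12 -1.288
vertex 3.564 -3.084 0.05
endloop
endfacet
facet normal 0.379 -0.466 -0.800
outer loop
vertex 3.165 -4.12 -1.288
vertex 4.096 -3.736 -1.07
vertex 3.583 -4.592 -0.815
endloop
endfacet
facet normal -0.840 -0.278 0.466
outer loop
vertex 3.165 -4.12 -1.288
vertex 3.583 -4.592 -0.815
vertex 3.564 -3.084 0.05
endloop
endfacet
facet normal 0.380 -0.466 -0.799
outer loop
vertex 3.583 -4.592 -0.815
vertex 4.096 -3.736 -1.07
vertex 4.301 -4.563 -0.491
endloop
endfacet
facet normal -0.347 -0.470 0.812
outer loop
vertex 3.583 -4.592 -0.815
vertex 4.301 -4.563 -0.491
vertex 3.564 -3.084 0.05
endloop
endfacet
facet normal 0.380 -0.465 -0.799
outer loop
vertex 4.301 -4.563 -0.491
vertex 4.096 -3.736 -1.07
vertex 4.899 -4.049 -0.506
endloop
endfacet
facet normal 0.225 -0.234 0.946
outer loop
vertex 4.301 -4.563 -0.491
vertex 4.899 -4.049 -0.506
vertex 3.564 -3.084 0.05
endloop
endfacet
facet normal -0.980 -0.199 0.019
outer loop
vertex -1.483 0.858 -2.215
vertex -1.595 1.496 -1.301
vertex -1.773 2.191 -3.179
endloop
endfacet
facet normal 0.100 -0.569 -0.816
outer loop
vertex -0.725 2.404 -3.199
vertex -1.483 0.858 -2.215
vertex -1.773 2.191 -3.179
endloop
endfacet
facet normal -0.980 -0.200 0.019
outer loop
vertex -1.773 2.191 -3.179
vertex -1.595 1.496 -1.301
vertex -1.885 2.828 -2.265
endloop
endfacet
facet normal -0.173 0.798 -0.577
outer loop
vertex -1.885 2.828 -2.265
vertex -0.725 2.404 -3.199
vertex -1.773 2.191 -3.179
endloop
endfacet
facet normal 0.173 -0.798 0.578
outer loop
vertex -1.483 0.858 -2.215
vertex -0.547 1.709 -1.321
vertex -1.595 1.496 -1.301
endloop
endfacet
facet normal 0.101 -0.569 -0.816
outer loop
vertex -0.435 1.072 -2.235
vertex -1.483 0.858 -2.215
vertex -0.725 2.404 -3.199
endloop
endfacet
facet normal 0.174 -0.798 0.577
outer loop
vertex -0.435 1.072 -2.235
vertex -0.547 1.709 -1.321
vertex -1.483 0.858 -2.215
endloop
endfacet
facet normal -0.100 0.569 0.816
outer loop
vertex -1.595 1.496 -1.301
vertex -0.547 1.709 -1.321
vertex -1.885 2.828 -2.265
endloop
endfacet
facet normal -0.174 0.797 -0.578
outer loop
vertex -0.837 3.042 -2.285
vertex -0.725 2.404 -3.199
vertex -1.885 2.828 -2.265
endloop
endfacet
facet normal -0.101 0.569 0.816
outer loop
vertex -1.885 2.828 -2.265
vertex -0.547 1.709 -1.321
vertex -0.837 3.042 -2.285
endloop
endfacet
facet normal 0.980 0.199 -0.019
outer loop
vertex -0.837 3.042 -2.285
vertex -0.435 1.072 -2.235
vertex -0.725 2.404 -3.199
endloop
endfacet
facet normal 0.980 0.199 -0.019
outer loop
vertex -0.547 1.709 -1.321
vertex -0.435 1.072 -2.235
vertex -0.837 3.042 -2.285
endloop
endfacet
facet normal -0.160 0.651 -0.742
outer loop
vertex 0.837 2.71 -0.484
vertex -0.097 2.876 -0.137
vertex 0.758 3.358 0.101
endloop
endfacet
facet normal 0.903 -0.222 0.368
outer loop
vertex 0.837 2.71 -0.484
vertex 0.758 3.358 0.101
vertex 0.117 2.004 0.857
endloop
endfacet
facet normal -0.160 0.651 -0.742
outer loop
vertex 0.758 3.358 0.101
vertex -0.097 2.876 -0.137
vertex 0.036 3.643 0.507
endloop
endfacet
facet normal 0.539 0.201 0.818
outer loop
vertex 0.758 3.358 0.101
vertex 0.036 3.643 0.507
vertex 0.117 2.004 0.857
endloop
endfacet
facet normal -0.160 0.651 -0.742
outer loop
vertex 0.036 3.643 0.507
vertex -0.097 2.876 -0.137
vertex -0.787 3.351 0.428
endloop
endfacet
facet normal -0.163 0.198 0.966
outer loop
vertex 0.036 3.643 0.507
vertex -0.787 3.351 0.428
vertex 0.117 2.004 0.857
endloop
endfacet
facet normal -0.160 0.650 -0.742
outer loop
vertex -0.787 3.351 0.428
vertex -0.097 2.876 -0.137
vertex -1.09 2.701 -0.076
endloop
endfacet
facet normal -0.675 -0.229 0.702
outer loop
vertex -0.787 3.351 0.428
vertex -1.09 2.701 -0.076
vertex 0.117 2.004 0.857
endloop
endfacet
facet normal -0.160 0.652 -0.741
outer loop
vertex -1.09 2.701 -0.076
vertex -0.097 2.876 -0.137
vertex -0.646 2.184 -0.627
endloop
endfacet
facet normal -0.610 -0.760 0.222
outer loop
vertex -1.09 2.701 -0.076
vertex -0.646 2.184 -0.627
vertex 0.117 2.004 0.857
endloop
endfacet
facet normal -0.159 0.652 -0.742
outer loop
vertex -0.646 2.184 -0.627
vertex -0.097 2.876 -0.137
vertex 0.212 2.188 -0.808
endloop
endfacet
facet normal -0.019 -0.994 -0.111
outer loop
vertex -0.646 2.184 -0.627
vertex 0.212 2.188 -0.808
vertex 0.117 2.004 0.857
endloop
endfacet
facet normal -0.160 0.652 -0.742
outer loop
vertex 0.212 2.188 -0.808
vertex -0.097 2.876 -0.137
vertex 0.837 2.71 -0.484
endloop
endfacet
facet normal 0.654 -0.755 -0.046
outer loop
vertex 0.212 2.188 -0.808
vertex 0.837 2.71 -0.484
vertex 0.117 2.004 0.857
endloop
endfacet

endsolid


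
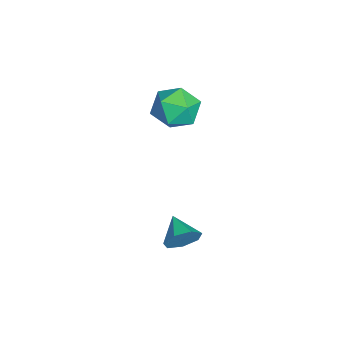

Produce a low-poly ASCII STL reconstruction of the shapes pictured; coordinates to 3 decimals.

solid 
facet normal -0.773 -0.091 0.628
outer loop
vertex -4.692 -0.038 2.604
vertex -4.34 -0.922 2.91
vertex -4.06 -0.084 3.376
endloop
endfacet
facet normal -0.603 0.596 0.529
outer loop
vertex -4.692 -0.038 2.604
vertex -4.06 -0.084 3.376
vertex -3.956 0.632 2.688
endloop
endfacet
facet normal -0.653 0.738 -0.169
outer loop
vertex -4.692 -0.038 2.604
vertex -3.956 0.632 2.688
vertex -4.172 0.237 1.796
endloop
endfacet
facet normal -0.854 0.139 -0.502
outer loop
vertex -4.692 -0.038 2.604
vertex -4.172 0.237 1.796
vertex -4.41 -0.723 1.934
endloop
endfacet
facet normal -0.928 -0.373 -0.009
outer loop
vertex -4.692 -0.038 2.604
vertex -4.41 -0.723 1.934
vertex -4.34 -0.922 2.91
endloop
endfacet
facet normal 0.077 0.685 0.724
outer loop
vertex -3.956 0.632 2.688
vertex -4.06 -0.084 3.376
vertex -3.15 0.163 3.046
endloop
endfacet
facet normal -0.198 -0.425 0.883
outer loop
vertex -4.06 -0.084 3.376
vertex -4.34 -0.922 2.91
vertex -3.388 -0.797 3.184
endloop
endfacet
facet normal -0.448 -0.882 -0.148
outer loop
vertex -4.34 -0.922 2.91
vertex -4.41 -0.723 1.934
vertex -3.604 -1.192 2.292
endloop
endfacet
facet normal -0.327 -0.054 -0.943
outer loop
vertex -4.41 -0.723 1.934
vertex -4.172 0.237 1.796
vertex -3.5 -0.476 1.604
endloop
endfacet
facet normal -0.004 0.915 -0.404
outer loop
vertex -4.172 0.237 1.796
vertex -3.956 0.632 2.688
vertex -3.22 0.362 2.07
endloop
endfacet
facet normal 0.854 -0.139 0.502
outer loop
vertex -2.868 -0.522 2.376
vertex -3.15 0.163 3.046
vertex -3.388 -0.797 3.184
endloop
endfacet
facet normal 0.653 -0.738 0.169
outer loop
vertex -2.868 -0.522 2.376
vertex -3.388 -0.797 3.184
vertex -3.604 -1.192 2.292
endloop
endfacet
facet normal 0.603 -0.596 -0.529
outer loop
vertex -2.868 -0.522 2.376
vertex -3.604 -1.192 2.292
vertex -3.5 -0.476 1.604
endloop
endfacet
facet normal 0.773 0.091 -0.628
outer loop
vertex -2.868 -0.522 2.376
vertex -3.5 -0.476 1.604
vertex -3.22 0.362 2.07
endloop
endfacet
facet normal 0.928 0.373 0.009
outer loop
vertex -2.868 -0.522 2.376
vertex -3.22 0.362 2.07
vertex -3.15 0.163 3.046
endloop
endfacet
facet normal 0.327 0.054 0.943
outer loop
vertex -3.388 -0.797 3.184
vertex -3.15 0.163 3.046
vertex -4.06 -0.084 3.376
endloop
endfacet
facet normal 0.004 -0.915 0.404
outer loop
vertex -3.604 -1.192 2.292
vertex -3.388 -0.797 3.184
vertex -4.34 -0.922 2.91
endloop
endfacet
facet normal -0.077 -0.685 -0.724
outer loop
vertex -3.5 -0.476 1.604
vertex -3.604 -1.192 2.292
vertex -4.41 -0.723 1.934
endloop
endfacet
facet normal 0.198 0.425 -0.883
outer loop
vertex -3.22 0.362 2.07
vertex -3.5 -0.476 1.604
vertex -4.172 0.237 1.796
endloop
endfacet
facet normal 0.448 0.882 0.148
outer loop
vertex -3.15 0.163 3.046
vertex -3.22 0.362 2.07
vertex -3.956 0.632 2.688
endloop
endfacet
facet normal 0.876 0.330 -0.353
outer loop
vertex 0.002 -0.265 -1.339
vertex -0.345 0.036 -1.919
vertex -0.195 0.341 -1.262
endloop
endfacet
facet normal -0.124 -0.165 0.978
outer loop
vertex 0.002 -0.265 -1.339
vertex -0.195 0.341 -1.262
vertex -1.335 -0.336 -1.521
endloop
endfacet
facet normal 0.876 0.329 -0.353
outer loop
vertex -0.195 0.341 -1.262
vertex -0.345 0.036 -1.919
vertex -0.505 0.718 -1.68
endloop
endfacet
facet normal -0.451 0.470 0.759
outer loop
vertex -0.195 0.341 -1.262
vertex -0.505 0.718 -1.68
vertex -1.335 -0.336 -1.521
endloop
endfacet
facet normal 0.876 0.329 -0.354
outer loop
vertex -0.505 0.718 -1.68
vertex -0.345 0.036 -1.919
vertex -0.695 0.581 -2.278
endloop
endfacet
facet normal -0.774 0.625 0.103
outer loop
vertex -0.505 0.718 -1.68
vertex -0.695 0.581 -2.278
vertex -1.335 -0.336 -1.521
endloop
endfacet
facet normal 0.876 0.330 -0.353
outer loop
vertex -0.695 0.581 -2.278
vertex -0.345 0.036 -1.919
vertex -0.621 0.034 -2.606
endloop
endfacet
facet normal -0.849 0.183 -0.496
outer loop
vertex -0.695 0.581 -2.278
vertex -0.621 0.034 -2.606
vertex -1.335 -0.336 -1.521
endloop
endfacet
facet normal 0.875 0.331 -0.353
outer loop
vertex -0.621 0.034 -2.606
vertex -0.345 0.036 -1.919
vertex -0.339 -0.511 -2.417
endloop
endfacet
facet normal -0.619 -0.523 -0.586
outer loop
vertex -0.621 0.034 -2.606
vertex -0.339 -0.511 -2.417
vertex -1.335 -0.336 -1.521
endloop
endfacet
facet normal 0.876 0.330 -0.352
outer loop
vertex -0.339 -0.511 -2.417
vertex -0.345 0.036 -1.919
vertex -0.062 -0.644 -1.853
endloop
endfacet
facet normal -0.258 -0.961 -0.100
outer loop
vertex -0.339 -0.511 -2.417
vertex -0.062 -0.644 -1.853
vertex -1.335 -0.336 -1.521
endloop
endfacet
facet normal 0.876 0.330 -0.353
outer loop
vertex -0.062 -0.644 -1.853
vertex -0.345 0.036 -1.919
vertex 0.002 -0.265 -1.339
endloop
endfacet
facet normal -0.039 -0.802 0.596
outer loop
vertex -0.062 -0.644 -1.853
vertex 0.002 -0.265 -1.339
vertex -1.335 -0.336 -1.521
endloop
endfacet

endsolid


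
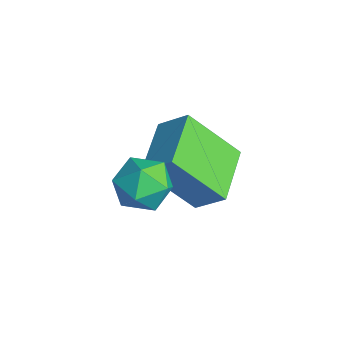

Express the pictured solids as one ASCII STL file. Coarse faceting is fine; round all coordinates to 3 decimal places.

solid 
facet normal -0.751 0.515 0.414
outer loop
vertex -2.181 -1.501 -1.824
vertex -2.165 -2.027 -1.14
vertex -1.68 -1.314 -1.148
endloop
endfacet
facet normal -0.349 0.937 -0.000
outer loop
vertex -2.181 -1.501 -1.824
vertex -1.68 -1.314 -1.148
vertex -1.382 -1.203 -1.949
endloop
endfacet
facet normal -0.351 0.665 -0.660
outer loop
vertex -2.181 -1.501 -1.824
vertex -1.382 -1.203 -1.949
vertex -1.684 -1.847 -2.437
endloop
endfacet
facet normal -0.753 0.075 -0.653
outer loop
vertex -2.181 -1.501 -1.824
vertex -1.684 -1.847 -2.437
vertex -2.168 -2.356 -1.937
endloop
endfacet
facet normal -1.000 -0.017 0.011
outer loop
vertex -2.181 -1.501 -1.824
vertex -2.168 -2.356 -1.937
vertex -2.165 -2.027 -1.14
endloop
endfacet
facet normal 0.320 0.915 0.246
outer loop
vertex -1.382 -1.203 -1.949
vertex -1.68 -1.314 -1.148
vertex -0.872 -1.544 -1.343
endloop
endfacet
facet normal -0.328 0.234 0.915
outer loop
vertex -1.68 -1.314 -1.148
vertex -2.165 -2.027 -1.14
vertex -1.356 -2.053 -0.843
endloop
endfacet
facet normal -0.732 -0.629 0.262
outer loop
vertex -2.165 -2.027 -1.14
vertex -2.168 -2.356 -1.937
vertex -1.658 -2.697 -1.331
endloop
endfacet
facet normal -0.333 -0.481 -0.811
outer loop
vertex -2.168 -2.356 -1.937
vertex -1.684 -1.847 -2.437
vertex -1.36 -2.586 -2.132
endloop
endfacet
facet normal 0.317 0.474 -0.822
outer loop
vertex -1.684 -1.847 -2.437
vertex -1.382 -1.203 -1.949
vertex -0.875 -1.873 -2.14
endloop
endfacet
facet normal 0.753 -0.075 0.653
outer loop
vertex -0.859 -2.399 -1.456
vertex -0.872 -1.544 -1.343
vertex -1.356 -2.053 -0.843
endloop
endfacet
facet normal 0.351 -0.665 0.660
outer loop
vertex -0.859 -2.399 -1.456
vertex -1.356 -2.053 -0.843
vertex -1.658 -2.697 -1.331
endloop
endfacet
facet normal 0.349 -0.937 0.000
outer loop
vertex -0.859 -2.399 -1.456
vertex -1.658 -2.697 -1.331
vertex -1.36 -2.586 -2.132
endloop
endfacet
facet normal 0.751 -0.515 -0.414
outer loop
vertex -0.859 -2.399 -1.456
vertex -1.36 -2.586 -2.132
vertex -0.875 -1.873 -2.14
endloop
endfacet
facet normal 1.000 0.017 -0.011
outer loop
vertex -0.859 -2.399 -1.456
vertex -0.875 -1.873 -2.14
vertex -0.872 -1.544 -1.343
endloop
endfacet
facet normal 0.333 0.481 0.811
outer loop
vertex -1.356 -2.053 -0.843
vertex -0.872 -1.544 -1.343
vertex -1.68 -1.314 -1.148
endloop
endfacet
facet normal -0.317 -0.474 0.822
outer loop
vertex -1.658 -2.697 -1.331
vertex -1.356 -2.053 -0.843
vertex -2.165 -2.027 -1.14
endloop
endfacet
facet normal -0.320 -0.915 -0.246
outer loop
vertex -1.36 -2.586 -2.132
vertex -1.658 -2.697 -1.331
vertex -2.168 -2.356 -1.937
endloop
endfacet
facet normal 0.328 -0.234 -0.915
outer loop
vertex -0.875 -1.873 -2.14
vertex -1.36 -2.586 -2.132
vertex -1.684 -1.847 -2.437
endloop
endfacet
facet normal 0.732 0.629 -0.262
outer loop
vertex -0.872 -1.544 -1.343
vertex -0.875 -1.873 -2.14
vertex -1.382 -1.203 -1.949
endloop
endfacet
facet normal -0.800 0.581 0.150
outer loop
vertex -4.172 0.345 -2.175
vertex -3.549 1.603 -3.724
vertex -4.755 -0.269 -2.909
endloop
endfacet
facet normal -0.298 -0.602 0.741
outer loop
vertex -3.331 -1.303 -3.176
vertex -4.172 0.345 -2.175
vertex -4.755 -0.269 -2.909
endloop
endfacet
facet normal -0.800 0.581 0.150
outer loop
vertex -4.755 -0.269 -2.909
vertex -3.549 1.603 -3.724
vertex -4.132 0.989 -4.457
endloop
endfacet
facet normal -0.521 -0.548 -0.655
outer loop
vertex -4.132 0.989 -4.457
vertex -3.331 -1.303 -3.176
vertex -4.755 -0.269 -2.909
endloop
endfacet
facet normal 0.521 0.548 0.655
outer loop
vertex -4.172 0.345 -2.175
vertex -2.125 0.569 -3.991
vertex -3.549 1.603 -3.724
endloop
endfacet
facet normal -0.298 -0.602 0.741
outer loop
vertex -2.748 -0.689 -2.443
vertex -4.172 0.345 -2.175
vertex -3.331 -1.303 -3.176
endloop
endfacet
facet normal 0.521 0.548 0.655
outer loop
vertex -2.748 -0.689 -2.443
vertex -2.125 0.569 -3.991
vertex -4.172 0.345 -2.175
endloop
endfacet
facet normal 0.298 0.602 -0.741
outer loop
vertex -3.549 1.603 -3.724
vertex -2.125 0.569 -3.991
vertex -4.132 0.989 -4.457
endloop
endfacet
facet normal -0.521 -0.548 -0.655
outer loop
vertex -2.708 -0.045 -4.725
vertex -3.331 -1.303 -3.176
vertex -4.132 0.989 -4.457
endloop
endfacet
facet normal 0.298 0.602 -0.741
outer loop
vertex -4.132 0.989 -4.457
vertex -2.125 0.569 -3.991
vertex -2.708 -0.045 -4.725
endloop
endfacet
facet normal 0.800 -0.581 -0.150
outer loop
vertex -2.708 -0.045 -4.725
vertex -2.748 -0.689 -2.443
vertex -3.331 -1.303 -3.176
endloop
endfacet
facet normal 0.800 -0.581 -0.150
outer loop
vertex -2.125 0.569 -3.991
vertex -2.748 -0.689 -2.443
vertex -2.708 -0.045 -4.725
endloop
endfacet

endsolid


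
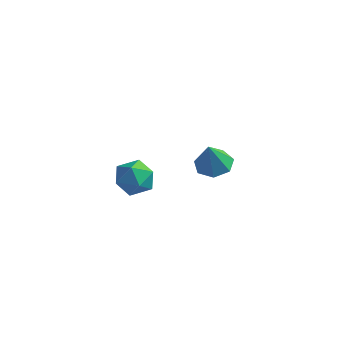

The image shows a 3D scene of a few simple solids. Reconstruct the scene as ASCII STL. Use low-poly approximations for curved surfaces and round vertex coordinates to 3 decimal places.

solid 
facet normal -0.994 0.103 -0.049
outer loop
vertex -4.08 -3.116 -1.734
vertex -4.164 -4.133 -2.156
vertex -4.203 -3.984 -1.062
endloop
endfacet
facet normal -0.724 0.483 0.492
outer loop
vertex -4.08 -3.116 -1.734
vertex -4.203 -3.984 -1.062
vertex -3.491 -3.181 -0.802
endloop
endfacet
facet normal -0.249 0.943 0.223
outer loop
vertex -4.08 -3.116 -1.734
vertex -3.491 -3.181 -0.802
vertex -3.013 -2.834 -1.735
endloop
endfacet
facet normal -0.224 0.846 -0.484
outer loop
vertex -4.08 -3.116 -1.734
vertex -3.013 -2.834 -1.735
vertex -3.429 -3.422 -2.571
endloop
endfacet
facet normal -0.684 0.327 -0.652
outer loop
vertex -4.08 -3.116 -1.734
vertex -3.429 -3.422 -2.571
vertex -4.164 -4.133 -2.156
endloop
endfacet
facet normal -0.377 0.034 0.926
outer loop
vertex -3.491 -3.181 -0.802
vertex -4.203 -3.984 -1.062
vertex -3.211 -4.238 -0.649
endloop
endfacet
facet normal -0.812 -0.581 0.050
outer loop
vertex -4.203 -3.984 -1.062
vertex -4.164 -4.133 -2.156
vertex -3.627 -4.826 -1.485
endloop
endfacet
facet normal -0.313 -0.217 -0.925
outer loop
vertex -4.164 -4.133 -2.156
vertex -3.429 -3.422 -2.571
vertex -3.149 -4.479 -2.418
endloop
endfacet
facet normal 0.431 0.623 -0.653
outer loop
vertex -3.429 -3.422 -2.571
vertex -3.013 -2.834 -1.735
vertex -2.437 -3.676 -2.158
endloop
endfacet
facet normal 0.392 0.778 0.490
outer loop
vertex -3.013 -2.834 -1.735
vertex -3.491 -3.181 -0.802
vertex -2.476 -3.527 -1.064
endloop
endfacet
facet normal 0.224 -0.846 0.484
outer loop
vertex -2.56 -4.544 -1.486
vertex -3.211 -4.238 -0.649
vertex -3.627 -4.826 -1.485
endloop
endfacet
facet normal 0.249 -0.943 -0.223
outer loop
vertex -2.56 -4.544 -1.486
vertex -3.627 -4.826 -1.485
vertex -3.149 -4.479 -2.418
endloop
endfacet
facet normal 0.724 -0.483 -0.492
outer loop
vertex -2.56 -4.544 -1.486
vertex -3.149 -4.479 -2.418
vertex -2.437 -3.676 -2.158
endloop
endfacet
facet normal 0.994 -0.103 0.049
outer loop
vertex -2.56 -4.544 -1.486
vertex -2.437 -3.676 -2.158
vertex -2.476 -3.527 -1.064
endloop
endfacet
facet normal 0.684 -0.327 0.652
outer loop
vertex -2.56 -4.544 -1.486
vertex -2.476 -3.527 -1.064
vertex -3.211 -4.238 -0.649
endloop
endfacet
facet normal -0.431 -0.623 0.653
outer loop
vertex -3.627 -4.826 -1.485
vertex -3.211 -4.238 -0.649
vertex -4.203 -3.984 -1.062
endloop
endfacet
facet normal -0.392 -0.778 -0.490
outer loop
vertex -3.149 -4.479 -2.418
vertex -3.627 -4.826 -1.485
vertex -4.164 -4.133 -2.156
endloop
endfacet
facet normal 0.377 -0.034 -0.926
outer loop
vertex -2.437 -3.676 -2.158
vertex -3.149 -4.479 -2.418
vertex -3.429 -3.422 -2.571
endloop
endfacet
facet normal 0.812 0.581 -0.050
outer loop
vertex -2.476 -3.527 -1.064
vertex -2.437 -3.676 -2.158
vertex -3.013 -2.834 -1.735
endloop
endfacet
facet normal 0.313 0.217 0.925
outer loop
vertex -3.211 -4.238 -0.649
vertex -2.476 -3.527 -1.064
vertex -3.491 -3.181 -0.802
endloop
endfacet
facet normal -0.070 0.402 -0.913
outer loop
vertex -2.258 1.462 -4.262
vertex -2.744 2.269 -3.87
vertex -1.742 2.134 -4.006
endloop
endfacet
facet normal 0.755 -0.638 0.152
outer loop
vertex -2.258 1.462 -4.262
vertex -1.742 2.134 -4.006
vertex -2.616 1.531 -2.19
endloop
endfacet
facet normal -0.070 0.401 -0.913
outer loop
vertex -1.742 2.134 -4.006
vertex -2.744 2.269 -3.87
vertex -1.98 2.908 -3.648
endloop
endfacet
facet normal 0.890 0.066 0.450
outer loop
vertex -1.742 2.134 -4.006
vertex -1.98 2.908 -3.648
vertex -2.616 1.531 -2.19
endloop
endfacet
facet normal -0.070 0.401 -0.913
outer loop
vertex -1.98 2.908 -3.648
vertex -2.744 2.269 -3.87
vertex -2.794 3.201 -3.457
endloop
endfacet
facet normal 0.379 0.585 0.717
outer loop
vertex -1.98 2.908 -3.648
vertex -2.794 3.201 -3.457
vertex -2.616 1.531 -2.19
endloop
endfacet
facet normal -0.069 0.401 -0.913
outer loop
vertex -2.794 3.201 -3.457
vertex -2.744 2.269 -3.87
vertex -3.569 2.792 -3.578
endloop
endfacet
facet normal -0.396 0.528 0.751
outer loop
vertex -2.794 3.201 -3.457
vertex -3.569 2.792 -3.578
vertex -2.616 1.531 -2.19
endloop
endfacet
facet normal -0.069 0.401 -0.914
outer loop
vertex -3.569 2.792 -3.578
vertex -2.744 2.269 -3.87
vertex -3.724 1.99 -3.918
endloop
endfacet
facet normal -0.847 -0.060 0.527
outer loop
vertex -3.569 2.792 -3.578
vertex -3.724 1.99 -3.918
vertex -2.616 1.531 -2.19
endloop
endfacet
facet normal -0.070 0.402 -0.913
outer loop
vertex -3.724 1.99 -3.918
vertex -2.744 2.269 -3.87
vertex -3.14 1.398 -4.223
endloop
endfacet
facet normal -0.638 -0.740 0.213
outer loop
vertex -3.724 1.99 -3.918
vertex -3.14 1.398 -4.223
vertex -2.616 1.531 -2.19
endloop
endfacet
facet normal -0.070 0.402 -0.913
outer loop
vertex -3.14 1.398 -4.223
vertex -2.744 2.269 -3.87
vertex -2.258 1.462 -4.262
endloop
endfacet
facet normal 0.074 -0.996 0.046
outer loop
vertex -3.14 1.398 -4.223
vertex -2.258 1.462 -4.262
vertex -2.616 1.531 -2.19
endloop
endfacet

endsolid


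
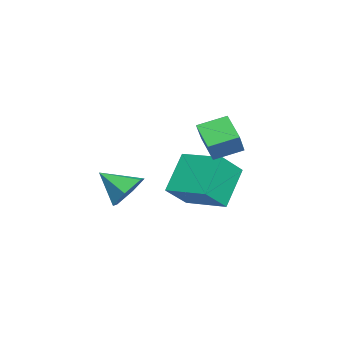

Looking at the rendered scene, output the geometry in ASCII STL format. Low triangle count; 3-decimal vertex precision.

solid 
facet normal 0.198 0.800 -0.567
outer loop
vertex 1.86 -3.335 -0.678
vertex 0.923 -3.33 -0.999
vertex 1.172 -2.818 -0.189
endloop
endfacet
facet normal 0.509 -0.128 0.851
outer loop
vertex 1.86 -3.335 -0.678
vertex 1.172 -2.818 -0.189
vertex 0.617 -4.57 -0.121
endloop
endfacet
facet normal 0.198 0.800 -0.567
outer loop
vertex 1.172 -2.818 -0.189
vertex 0.923 -3.33 -0.999
vertex 0.235 -2.813 -0.51
endloop
endfacet
facet normal -0.320 0.138 0.937
outer loop
vertex 1.172 -2.818 -0.189
vertex 0.235 -2.813 -0.51
vertex 0.617 -4.57 -0.121
endloop
endfacet
facet normal 0.199 0.800 -0.566
outer loop
vertex 0.235 -2.813 -0.51
vertex 0.923 -3.33 -0.999
vertex -0.013 -3.325 -1.32
endloop
endfacet
facet normal -0.925 -0.121 0.360
outer loop
vertex 0.235 -2.813 -0.51
vertex -0.013 -3.325 -1.32
vertex 0.617 -4.57 -0.121
endloop
endfacet
facet normal 0.199 0.800 -0.566
outer loop
vertex -0.013 -3.325 -1.32
vertex 0.923 -3.33 -0.999
vertex 0.675 -3.842 -1.809
endloop
endfacet
facet normal -0.701 -0.646 -0.303
outer loop
vertex -0.013 -3.325 -1.32
vertex 0.675 -3.842 -1.809
vertex 0.617 -4.57 -0.121
endloop
endfacet
facet normal 0.198 0.800 -0.566
outer loop
vertex 0.675 -3.842 -1.809
vertex 0.923 -3.33 -0.999
vertex 1.612 -3.847 -1.488
endloop
endfacet
facet normal 0.128 -0.912 -0.389
outer loop
vertex 0.675 -3.842 -1.809
vertex 1.612 -3.847 -1.488
vertex 0.617 -4.57 -0.121
endloop
endfacet
facet normal 0.198 0.800 -0.566
outer loop
vertex 1.612 -3.847 -1.488
vertex 0.923 -3.33 -0.999
vertex 1.86 -3.335 -0.678
endloop
endfacet
facet normal 0.733 -0.653 0.188
outer loop
vertex 1.612 -3.847 -1.488
vertex 1.86 -3.335 -0.678
vertex 0.617 -4.57 -0.121
endloop
endfacet
facet normal -0.639 0.075 -0.766
outer loop
vertex -2.226 -0.851 0.87
vertex -2.62 0.371 1.319
vertex -1.228 -0.246 0.097
endloop
endfacet
facet normal 0.289 -0.899 -0.330
outer loop
vertex -0.34 -0.351 1.161
vertex -2.226 -0.851 0.87
vertex -1.228 -0.246 0.097
endloop
endfacet
facet normal -0.639 0.075 -0.766
outer loop
vertex -1.228 -0.246 0.097
vertex -2.62 0.371 1.319
vertex -1.622 0.976 0.545
endloop
endfacet
facet normal 0.713 0.432 -0.552
outer loop
vertex -1.622 0.976 0.545
vertex -0.34 -0.351 1.161
vertex -1.228 -0.246 0.097
endloop
endfacet
facet normal -0.713 -0.433 0.552
outer loop
vertex -2.226 -0.851 0.87
vertex -1.732 0.266 2.383
vertex -2.62 0.371 1.319
endloop
endfacet
facet normal 0.289 -0.899 -0.330
outer loop
vertex -1.338 -0.956 1.935
vertex -2.226 -0.851 0.87
vertex -0.34 -0.351 1.161
endloop
endfacet
facet normal -0.713 -0.432 0.552
outer loop
vertex -1.338 -0.956 1.935
vertex -1.732 0.266 2.383
vertex -2.226 -0.851 0.87
endloop
endfacet
facet normal -0.289 0.899 0.330
outer loop
vertex -2.62 0.371 1.319
vertex -1.732 0.266 2.383
vertex -1.622 0.976 0.545
endloop
endfacet
facet normal 0.713 0.433 -0.552
outer loop
vertex -0.734 0.871 1.61
vertex -0.34 -0.351 1.161
vertex -1.622 0.976 0.545
endloop
endfacet
facet normal -0.289 0.899 0.330
outer loop
vertex -1.622 0.976 0.545
vertex -1.732 0.266 2.383
vertex -0.734 0.871 1.61
endloop
endfacet
facet normal 0.639 -0.075 0.765
outer loop
vertex -0.734 0.871 1.61
vertex -1.338 -0.956 1.935
vertex -0.34 -0.351 1.161
endloop
endfacet
facet normal 0.639 -0.075 0.766
outer loop
vertex -1.732 0.266 2.383
vertex -1.338 -0.956 1.935
vertex -0.734 0.871 1.61
endloop
endfacet
facet normal -0.639 0.238 0.731
outer loop
vertex -3.992 -1.885 -0.753
vertex -2.948 -0.069 -0.43
vertex -4.96 -1.135 -1.843
endloop
endfacet
facet normal -0.493 -0.857 -0.152
outer loop
vertex -3.572 -1.651 -3.43
vertex -3.992 -1.885 -0.753
vertex -4.96 -1.135 -1.843
endloop
endfacet
facet normal -0.639 0.238 0.731
outer loop
vertex -4.96 -1.135 -1.843
vertex -2.948 -0.069 -0.43
vertex -3.916 0.681 -1.521
endloop
endfacet
facet normal -0.590 0.457 -0.665
outer loop
vertex -3.916 0.681 -1.521
vertex -3.572 -1.651 -3.43
vertex -4.96 -1.135 -1.843
endloop
endfacet
facet normal 0.590 -0.458 0.665
outer loop
vertex -3.992 -1.885 -0.753
vertex -1.56 -0.585 -2.017
vertex -2.948 -0.069 -0.43
endloop
endfacet
facet normal -0.492 -0.857 -0.152
outer loop
vertex -2.604 -2.401 -2.339
vertex -3.992 -1.885 -0.753
vertex -3.572 -1.651 -3.43
endloop
endfacet
facet normal 0.590 -0.457 0.665
outer loop
vertex -2.604 -2.401 -2.339
vertex -1.56 -0.585 -2.017
vertex -3.992 -1.885 -0.753
endloop
endfacet
facet normal 0.492 0.857 0.152
outer loop
vertex -2.948 -0.069 -0.43
vertex -1.56 -0.585 -2.017
vertex -3.916 0.681 -1.521
endloop
endfacet
facet normal -0.590 0.458 -0.665
outer loop
vertex -2.528 0.165 -3.107
vertex -3.572 -1.651 -3.43
vertex -3.916 0.681 -1.521
endloop
endfacet
facet normal 0.493 0.857 0.152
outer loop
vertex -3.916 0.681 -1.521
vertex -1.56 -0.585 -2.017
vertex -2.528 0.165 -3.107
endloop
endfacet
facet normal 0.640 -0.238 -0.731
outer loop
vertex -2.528 0.165 -3.107
vertex -2.604 -2.401 -2.339
vertex -3.572 -1.651 -3.43
endloop
endfacet
facet normal 0.639 -0.238 -0.731
outer loop
vertex -1.56 -0.585 -2.017
vertex -2.604 -2.401 -2.339
vertex -2.528 0.165 -3.107
endloop
endfacet

endsolid


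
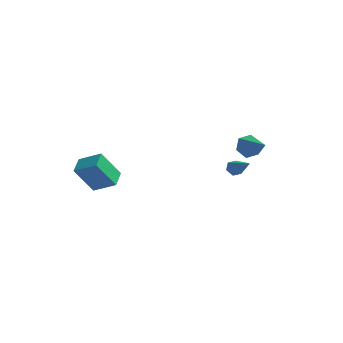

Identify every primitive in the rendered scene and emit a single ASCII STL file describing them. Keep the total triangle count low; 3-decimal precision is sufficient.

solid 
facet normal -0.878 0.045 -0.476
outer loop
vertex -4.653 -4.025 -1.415
vertex -4.745 -2.943 -1.142
vertex -3.735 -3.531 -3.063
endloop
endfacet
facet normal 0.083 -0.966 -0.243
outer loop
vertex -2.435 -3.597 -2.358
vertex -4.653 -4.025 -1.415
vertex -3.735 -3.531 -3.063
endloop
endfacet
facet normal -0.878 0.046 -0.476
outer loop
vertex -3.735 -3.531 -3.063
vertex -4.745 -2.943 -1.142
vertex -3.827 -2.448 -2.789
endloop
endfacet
facet normal 0.471 0.254 -0.845
outer loop
vertex -3.827 -2.448 -2.789
vertex -2.435 -3.597 -2.358
vertex -3.735 -3.531 -3.063
endloop
endfacet
facet normal -0.471 -0.253 0.845
outer loop
vertex -4.653 -4.025 -1.415
vertex -3.445 -3.009 -0.437
vertex -4.745 -2.943 -1.142
endloop
endfacet
facet normal 0.083 -0.966 -0.244
outer loop
vertex -3.353 -4.092 -0.711
vertex -4.653 -4.025 -1.415
vertex -2.435 -3.597 -2.358
endloop
endfacet
facet normal -0.471 -0.254 0.845
outer loop
vertex -3.353 -4.092 -0.711
vertex -3.445 -3.009 -0.437
vertex -4.653 -4.025 -1.415
endloop
endfacet
facet normal -0.083 0.966 0.244
outer loop
vertex -4.745 -2.943 -1.142
vertex -3.445 -3.009 -0.437
vertex -3.827 -2.448 -2.789
endloop
endfacet
facet normal 0.471 0.253 -0.845
outer loop
vertex -2.527 -2.515 -2.085
vertex -2.435 -3.597 -2.358
vertex -3.827 -2.448 -2.789
endloop
endfacet
facet normal -0.082 0.966 0.244
outer loop
vertex -3.827 -2.448 -2.789
vertex -3.445 -3.009 -0.437
vertex -2.527 -2.515 -2.085
endloop
endfacet
facet normal 0.878 -0.045 0.476
outer loop
vertex -2.527 -2.515 -2.085
vertex -3.353 -4.092 -0.711
vertex -2.435 -3.597 -2.358
endloop
endfacet
facet normal 0.878 -0.046 0.476
outer loop
vertex -3.445 -3.009 -0.437
vertex -3.353 -4.092 -0.711
vertex -2.527 -2.515 -2.085
endloop
endfacet
facet normal -0.597 0.527 -0.605
outer loop
vertex 2.555 3.895 -4.3
vertex 2.182 3.49 -4.285
vertex 2.164 3.896 -3.913
endloop
endfacet
facet normal 0.506 0.697 0.509
outer loop
vertex 2.555 3.895 -4.3
vertex 2.164 3.896 -3.913
vertex 3.318 2.49 -3.135
endloop
endfacet
facet normal -0.597 0.527 -0.605
outer loop
vertex 2.164 3.896 -3.913
vertex 2.182 3.49 -4.285
vertex 1.791 3.491 -3.898
endloop
endfacet
facet normal -0.272 0.285 0.919
outer loop
vertex 2.164 3.896 -3.913
vertex 1.791 3.491 -3.898
vertex 3.318 2.49 -3.135
endloop
endfacet
facet normal -0.598 0.526 -0.605
outer loop
vertex 1.791 3.491 -3.898
vertex 2.182 3.49 -4.285
vertex 1.81 3.086 -4.269
endloop
endfacet
facet normal -0.632 -0.540 0.557
outer loop
vertex 1.791 3.491 -3.898
vertex 1.81 3.086 -4.269
vertex 3.318 2.49 -3.135
endloop
endfacet
facet normal -0.598 0.526 -0.605
outer loop
vertex 1.81 3.086 -4.269
vertex 2.182 3.49 -4.285
vertex 2.201 3.085 -4.656
endloop
endfacet
facet normal -0.215 -0.953 -0.215
outer loop
vertex 1.81 3.086 -4.269
vertex 2.201 3.085 -4.656
vertex 3.318 2.49 -3.135
endloop
endfacet
facet normal -0.597 0.526 -0.605
outer loop
vertex 2.201 3.085 -4.656
vertex 2.182 3.49 -4.285
vertex 2.573 3.49 -4.671
endloop
endfacet
facet normal 0.563 -0.540 -0.625
outer loop
vertex 2.201 3.085 -4.656
vertex 2.573 3.49 -4.671
vertex 3.318 2.49 -3.135
endloop
endfacet
facet normal -0.597 0.527 -0.605
outer loop
vertex 2.573 3.49 -4.671
vertex 2.182 3.49 -4.285
vertex 2.555 3.895 -4.3
endloop
endfacet
facet normal 0.922 0.282 -0.264
outer loop
vertex 2.573 3.49 -4.671
vertex 2.555 3.895 -4.3
vertex 3.318 2.49 -3.135
endloop
endfacet
facet normal -0.662 0.575 -0.480
outer loop
vertex 3.743 2.689 -2.437
vertex 3.205 2.577 -1.83
vertex 3.73 3.205 -1.801
endloop
endfacet
facet normal 0.938 0.278 -0.206
outer loop
vertex 3.743 2.689 -2.437
vertex 3.73 3.205 -1.801
vertex 4.415 1.523 -0.95
endloop
endfacet
facet normal -0.662 0.576 -0.480
outer loop
vertex 3.73 3.205 -1.801
vertex 3.205 2.577 -1.83
vertex 3.192 3.093 -1.193
endloop
endfacet
facet normal 0.576 0.543 0.610
outer loop
vertex 3.73 3.205 -1.801
vertex 3.192 3.093 -1.193
vertex 4.415 1.523 -0.95
endloop
endfacet
facet normal -0.661 0.576 -0.480
outer loop
vertex 3.192 3.093 -1.193
vertex 3.205 2.577 -1.83
vertex 2.666 2.465 -1.222
endloop
endfacet
facet normal -0.123 0.057 0.991
outer loop
vertex 3.192 3.093 -1.193
vertex 2.666 2.465 -1.222
vertex 4.415 1.523 -0.95
endloop
endfacet
facet normal -0.662 0.575 -0.481
outer loop
vertex 2.666 2.465 -1.222
vertex 3.205 2.577 -1.83
vertex 2.679 1.948 -1.858
endloop
endfacet
facet normal -0.460 -0.694 0.554
outer loop
vertex 2.666 2.465 -1.222
vertex 2.679 1.948 -1.858
vertex 4.415 1.523 -0.95
endloop
endfacet
facet normal -0.662 0.575 -0.481
outer loop
vertex 2.679 1.948 -1.858
vertex 3.205 2.577 -1.83
vertex 3.218 2.06 -2.466
endloop
endfacet
facet normal -0.097 -0.960 -0.263
outer loop
vertex 2.679 1.948 -1.858
vertex 3.218 2.06 -2.466
vertex 4.415 1.523 -0.95
endloop
endfacet
facet normal -0.662 0.575 -0.481
outer loop
vertex 3.218 2.06 -2.466
vertex 3.205 2.577 -1.83
vertex 3.743 2.689 -2.437
endloop
endfacet
facet normal 0.602 -0.473 -0.643
outer loop
vertex 3.218 2.06 -2.466
vertex 3.743 2.689 -2.437
vertex 4.415 1.523 -0.95
endloop
endfacet

endsolid


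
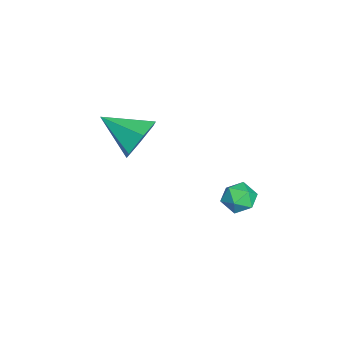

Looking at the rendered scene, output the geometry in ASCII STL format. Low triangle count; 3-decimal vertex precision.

solid 
facet normal -0.964 -0.141 0.224
outer loop
vertex 1.993 1.201 -3.42
vertex 2.167 0.547 -3.082
vertex 2.166 1.191 -2.683
endloop
endfacet
facet normal -0.808 0.555 0.197
outer loop
vertex 1.993 1.201 -3.42
vertex 2.166 1.191 -2.683
vertex 2.435 1.741 -3.127
endloop
endfacet
facet normal -0.554 0.699 -0.453
outer loop
vertex 1.993 1.201 -3.42
vertex 2.435 1.741 -3.127
vertex 2.603 1.438 -3.8
endloop
endfacet
facet normal -0.552 0.093 -0.829
outer loop
vertex 1.993 1.201 -3.42
vertex 2.603 1.438 -3.8
vertex 2.437 0.7 -3.772
endloop
endfacet
facet normal -0.806 -0.426 -0.410
outer loop
vertex 1.993 1.201 -3.42
vertex 2.437 0.7 -3.772
vertex 2.167 0.547 -3.082
endloop
endfacet
facet normal -0.288 0.683 0.671
outer loop
vertex 2.435 1.741 -3.127
vertex 2.166 1.191 -2.683
vertex 2.883 1.42 -2.608
endloop
endfacet
facet normal -0.543 -0.443 0.714
outer loop
vertex 2.166 1.191 -2.683
vertex 2.167 0.547 -3.082
vertex 2.717 0.682 -2.58
endloop
endfacet
facet normal -0.286 -0.906 -0.313
outer loop
vertex 2.167 0.547 -3.082
vertex 2.437 0.7 -3.772
vertex 2.885 0.379 -3.253
endloop
endfacet
facet normal 0.125 -0.066 -0.990
outer loop
vertex 2.437 0.7 -3.772
vertex 2.603 1.438 -3.8
vertex 3.154 0.929 -3.697
endloop
endfacet
facet normal 0.123 0.916 -0.382
outer loop
vertex 2.603 1.438 -3.8
vertex 2.435 1.741 -3.127
vertex 3.153 1.573 -3.298
endloop
endfacet
facet normal 0.552 -0.093 0.829
outer loop
vertex 3.327 0.919 -2.96
vertex 2.883 1.42 -2.608
vertex 2.717 0.682 -2.58
endloop
endfacet
facet normal 0.554 -0.699 0.453
outer loop
vertex 3.327 0.919 -2.96
vertex 2.717 0.682 -2.58
vertex 2.885 0.379 -3.253
endloop
endfacet
facet normal 0.808 -0.555 -0.197
outer loop
vertex 3.327 0.919 -2.96
vertex 2.885 0.379 -3.253
vertex 3.154 0.929 -3.697
endloop
endfacet
facet normal 0.964 0.141 -0.224
outer loop
vertex 3.327 0.919 -2.96
vertex 3.154 0.929 -3.697
vertex 3.153 1.573 -3.298
endloop
endfacet
facet normal 0.806 0.426 0.410
outer loop
vertex 3.327 0.919 -2.96
vertex 3.153 1.573 -3.298
vertex 2.883 1.42 -2.608
endloop
endfacet
facet normal -0.125 0.066 0.990
outer loop
vertex 2.717 0.682 -2.58
vertex 2.883 1.42 -2.608
vertex 2.166 1.191 -2.683
endloop
endfacet
facet normal -0.123 -0.916 0.382
outer loop
vertex 2.885 0.379 -3.253
vertex 2.717 0.682 -2.58
vertex 2.167 0.547 -3.082
endloop
endfacet
facet normal 0.288 -0.683 -0.671
outer loop
vertex 3.154 0.929 -3.697
vertex 2.885 0.379 -3.253
vertex 2.437 0.7 -3.772
endloop
endfacet
facet normal 0.543 0.443 -0.714
outer loop
vertex 3.153 1.573 -3.298
vertex 3.154 0.929 -3.697
vertex 2.603 1.438 -3.8
endloop
endfacet
facet normal 0.286 0.906 0.313
outer loop
vertex 2.883 1.42 -2.608
vertex 3.153 1.573 -3.298
vertex 2.435 1.741 -3.127
endloop
endfacet
facet normal 0.294 0.857 -0.422
outer loop
vertex -1.129 -3.579 -4.421
vertex -1.471 -3.03 -3.544
vertex -0.448 -3.403 -3.588
endloop
endfacet
facet normal 0.524 -0.812 -0.256
outer loop
vertex -1.129 -3.579 -4.421
vertex -0.448 -3.403 -3.588
vertex -2.049 -4.71 -2.716
endloop
endfacet
facet normal 0.294 0.857 -0.422
outer loop
vertex -0.448 -3.403 -3.588
vertex -1.471 -3.03 -3.544
vertex -0.79 -2.854 -2.711
endloop
endfacet
facet normal 0.685 -0.466 0.559
outer loop
vertex -0.448 -3.403 -3.588
vertex -0.79 -2.854 -2.711
vertex -2.049 -4.71 -2.716
endloop
endfacet
facet normal 0.295 0.857 -0.422
outer loop
vertex -0.79 -2.854 -2.711
vertex -1.471 -3.03 -3.544
vertex -1.813 -2.48 -2.667
endloop
endfacet
facet normal 0.034 -0.026 0.999
outer loop
vertex -0.79 -2.854 -2.711
vertex -1.813 -2.48 -2.667
vertex -2.049 -4.71 -2.716
endloop
endfacet
facet normal 0.295 0.857 -0.423
outer loop
vertex -1.813 -2.48 -2.667
vertex -1.471 -3.03 -3.544
vertex -2.494 -2.656 -3.499
endloop
endfacet
facet normal -0.779 0.069 0.623
outer loop
vertex -1.813 -2.48 -2.667
vertex -2.494 -2.656 -3.499
vertex -2.049 -4.71 -2.716
endloop
endfacet
facet normal 0.295 0.857 -0.423
outer loop
vertex -2.494 -2.656 -3.499
vertex -1.471 -3.03 -3.544
vertex -2.152 -3.206 -4.376
endloop
endfacet
facet normal -0.941 -0.277 -0.193
outer loop
vertex -2.494 -2.656 -3.499
vertex -2.152 -3.206 -4.376
vertex -2.049 -4.71 -2.716
endloop
endfacet
facet normal 0.294 0.858 -0.422
outer loop
vertex -2.152 -3.206 -4.376
vertex -1.471 -3.03 -3.544
vertex -1.129 -3.579 -4.421
endloop
endfacet
facet normal -0.290 -0.718 -0.633
outer loop
vertex -2.152 -3.206 -4.376
vertex -1.129 -3.579 -4.421
vertex -2.049 -4.71 -2.716
endloop
endfacet

endsolid
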